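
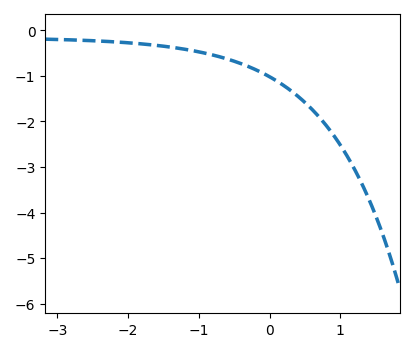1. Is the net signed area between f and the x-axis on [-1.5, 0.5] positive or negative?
negative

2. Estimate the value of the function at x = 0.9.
-2.3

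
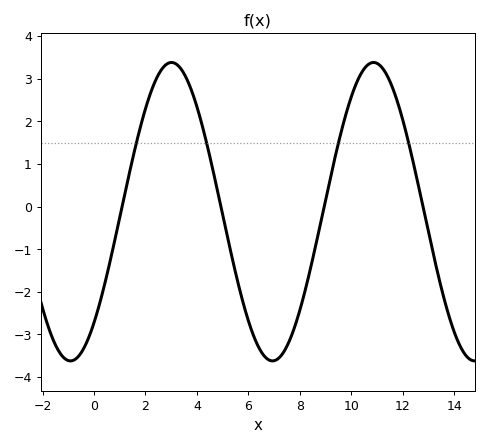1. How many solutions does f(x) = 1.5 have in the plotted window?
4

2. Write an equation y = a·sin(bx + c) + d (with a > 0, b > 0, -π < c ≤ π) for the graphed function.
y = 3.5sin(0.8x - 0.84) - 0.12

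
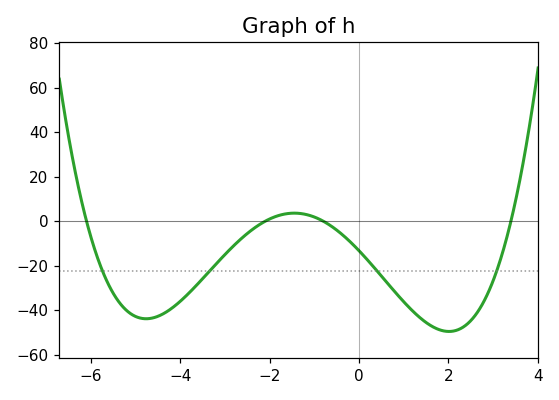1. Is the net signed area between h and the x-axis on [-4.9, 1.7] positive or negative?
negative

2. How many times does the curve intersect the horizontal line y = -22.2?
4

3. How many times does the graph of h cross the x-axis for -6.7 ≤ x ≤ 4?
4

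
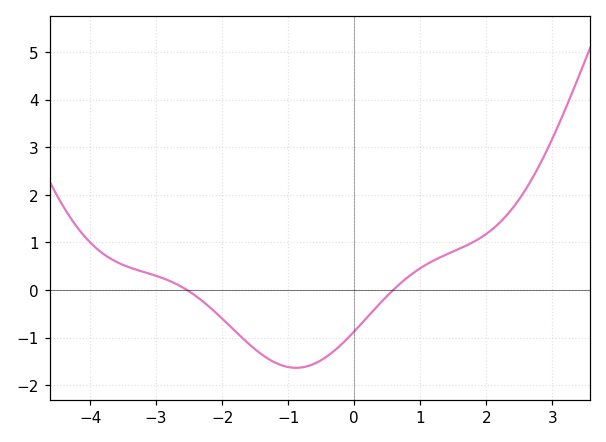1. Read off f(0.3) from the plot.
-0.4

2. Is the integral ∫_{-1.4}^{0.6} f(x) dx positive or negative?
negative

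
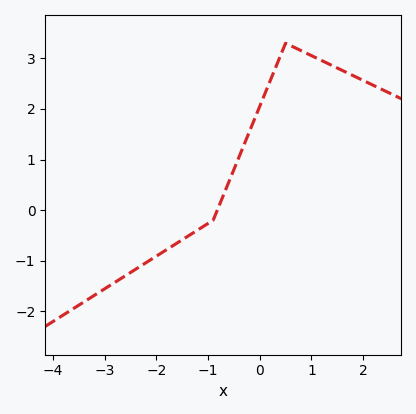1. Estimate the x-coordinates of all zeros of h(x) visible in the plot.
-0.82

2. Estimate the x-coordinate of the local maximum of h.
0.5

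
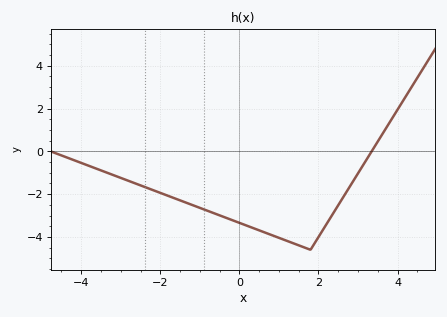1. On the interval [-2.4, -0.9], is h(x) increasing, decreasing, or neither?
decreasing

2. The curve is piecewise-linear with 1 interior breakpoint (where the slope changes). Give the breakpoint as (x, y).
(1.8, -4.6)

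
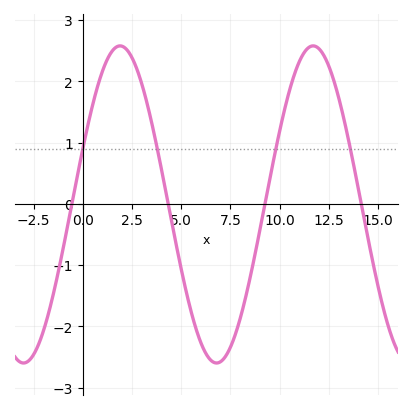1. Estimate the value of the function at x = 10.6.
1.96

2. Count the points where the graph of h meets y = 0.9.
4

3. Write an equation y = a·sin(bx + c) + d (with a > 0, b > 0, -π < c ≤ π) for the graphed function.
y = 2.59sin(0.64x + 0.362) - 0.01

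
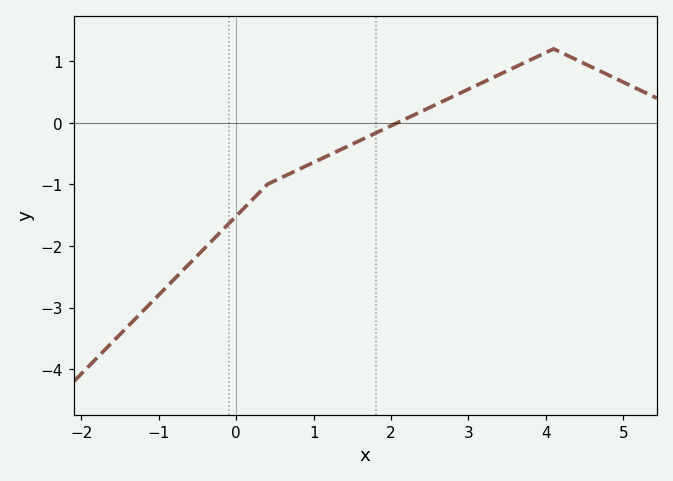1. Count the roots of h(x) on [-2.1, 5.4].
1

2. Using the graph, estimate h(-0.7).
-2.4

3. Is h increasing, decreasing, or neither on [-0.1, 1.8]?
increasing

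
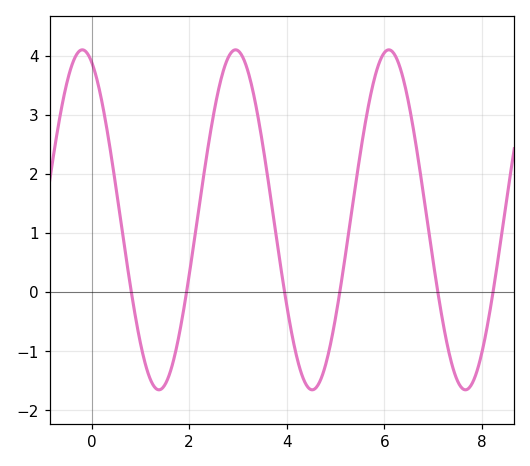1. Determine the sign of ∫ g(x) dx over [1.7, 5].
positive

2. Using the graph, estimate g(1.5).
-1.58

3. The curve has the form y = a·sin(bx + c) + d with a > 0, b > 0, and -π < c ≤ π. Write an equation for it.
y = 2.88sin(2x + 1.95) + 1.22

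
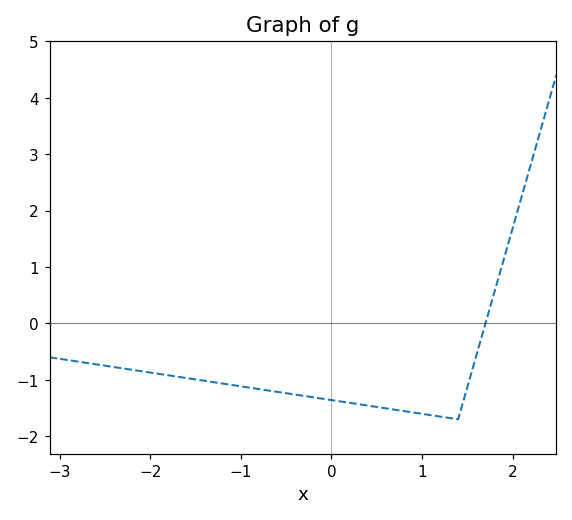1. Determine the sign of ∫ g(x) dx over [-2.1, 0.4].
negative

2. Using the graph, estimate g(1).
-1.6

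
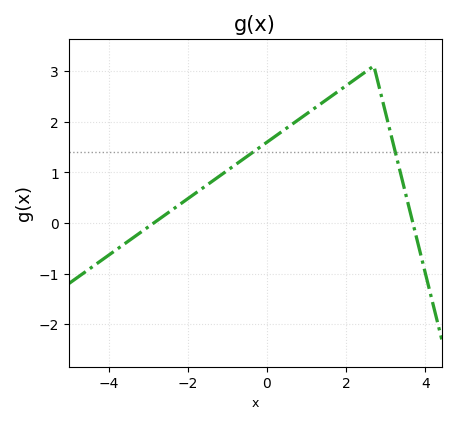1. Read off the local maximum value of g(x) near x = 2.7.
3.1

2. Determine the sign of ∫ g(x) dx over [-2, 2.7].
positive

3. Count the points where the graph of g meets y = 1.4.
2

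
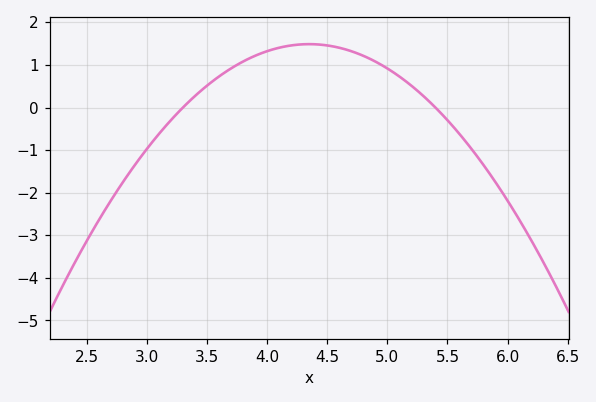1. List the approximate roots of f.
3.3, 5.4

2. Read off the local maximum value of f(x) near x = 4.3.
1.49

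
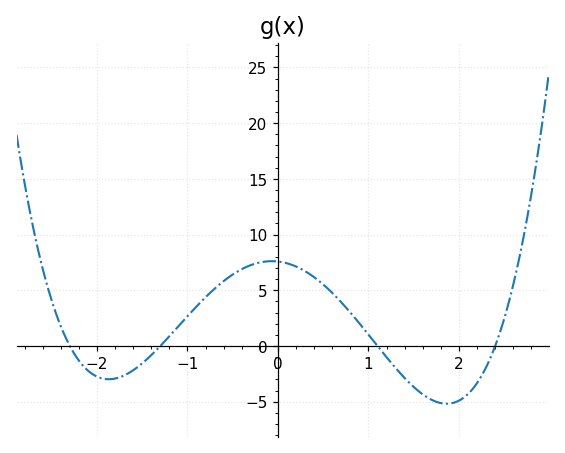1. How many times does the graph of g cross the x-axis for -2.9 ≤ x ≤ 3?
4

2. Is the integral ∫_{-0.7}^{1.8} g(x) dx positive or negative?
positive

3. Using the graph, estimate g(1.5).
-3.5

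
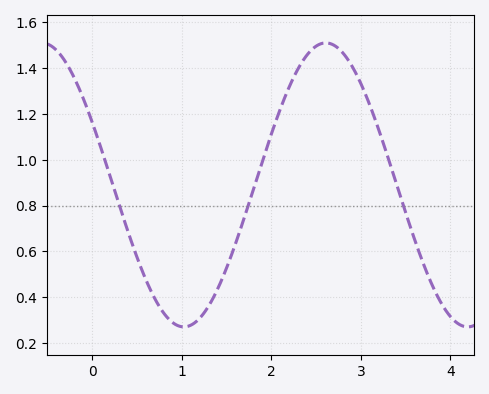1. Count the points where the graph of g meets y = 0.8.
3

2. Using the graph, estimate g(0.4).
0.68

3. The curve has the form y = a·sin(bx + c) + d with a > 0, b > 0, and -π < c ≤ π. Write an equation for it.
y = 0.62sin(2x + 2.7) + 0.89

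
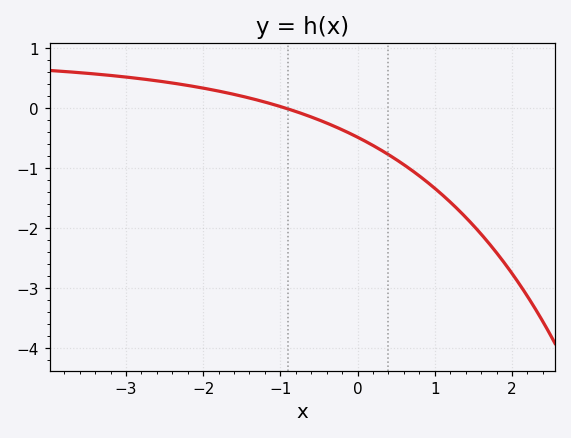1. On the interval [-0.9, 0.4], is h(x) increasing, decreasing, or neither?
decreasing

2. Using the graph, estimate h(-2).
0.338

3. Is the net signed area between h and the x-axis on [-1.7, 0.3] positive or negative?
negative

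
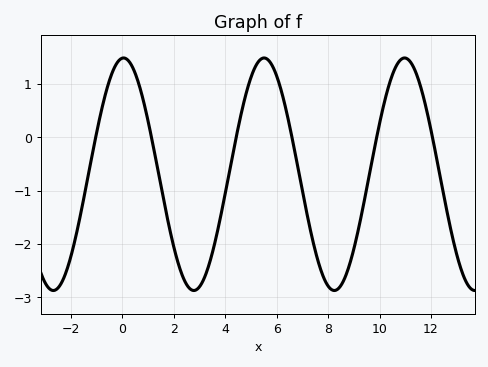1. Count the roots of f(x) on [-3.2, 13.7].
6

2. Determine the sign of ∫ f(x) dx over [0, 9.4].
negative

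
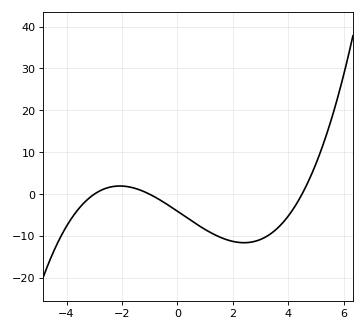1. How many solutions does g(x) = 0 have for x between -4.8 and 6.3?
3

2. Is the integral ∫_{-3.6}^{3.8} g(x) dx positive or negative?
negative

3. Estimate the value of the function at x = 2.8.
-11.2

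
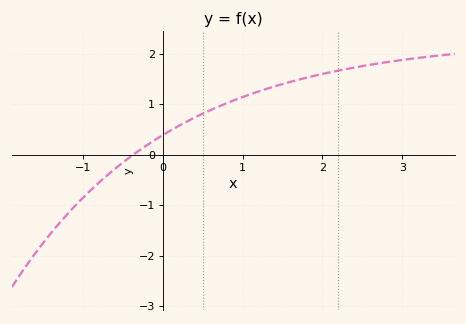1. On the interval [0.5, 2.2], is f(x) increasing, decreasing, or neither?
increasing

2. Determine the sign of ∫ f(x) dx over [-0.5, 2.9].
positive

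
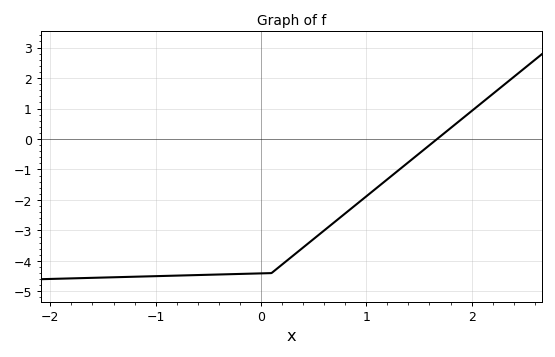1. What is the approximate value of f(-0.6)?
-4.46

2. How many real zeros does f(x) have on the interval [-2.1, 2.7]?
1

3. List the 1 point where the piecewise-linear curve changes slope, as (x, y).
(0.1, -4.4)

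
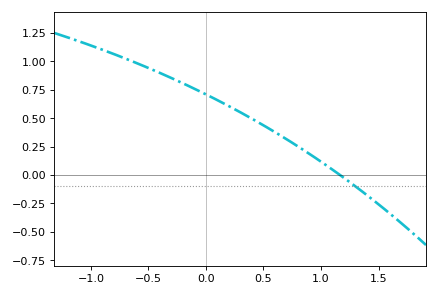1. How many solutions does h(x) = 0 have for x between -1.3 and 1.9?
1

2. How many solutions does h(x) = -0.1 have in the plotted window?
1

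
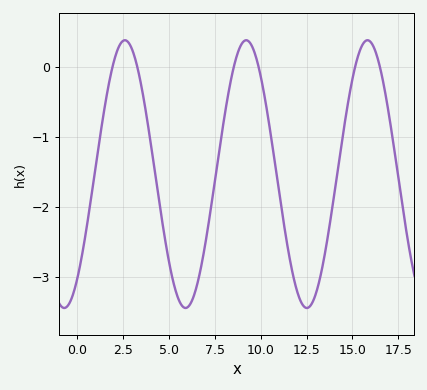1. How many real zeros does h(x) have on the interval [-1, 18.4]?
6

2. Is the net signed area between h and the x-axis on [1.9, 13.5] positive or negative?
negative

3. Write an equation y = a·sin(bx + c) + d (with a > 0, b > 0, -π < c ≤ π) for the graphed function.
y = 1.91sin(0.95x - 0.892) - 1.53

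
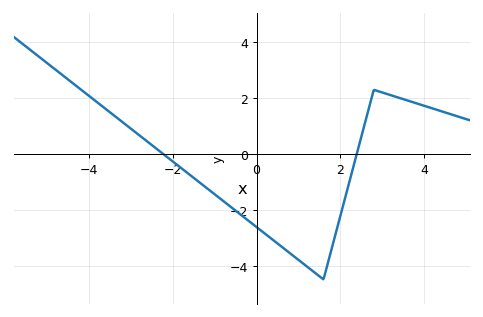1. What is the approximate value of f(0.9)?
-3.68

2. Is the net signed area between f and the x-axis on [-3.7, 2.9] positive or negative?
negative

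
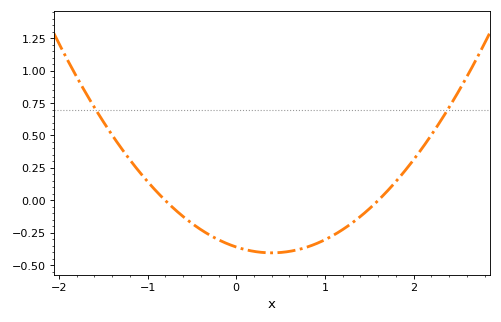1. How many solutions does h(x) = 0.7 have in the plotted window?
2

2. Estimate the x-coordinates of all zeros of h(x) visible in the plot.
-0.8, 1.6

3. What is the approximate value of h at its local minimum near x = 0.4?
-0.403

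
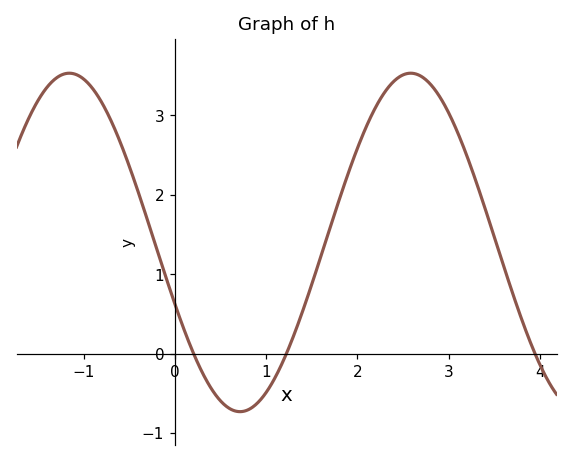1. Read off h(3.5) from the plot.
1.47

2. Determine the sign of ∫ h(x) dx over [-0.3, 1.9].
positive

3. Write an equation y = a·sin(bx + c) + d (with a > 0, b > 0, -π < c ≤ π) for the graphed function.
y = 2.13sin(1.68x - 2.77) + 1.4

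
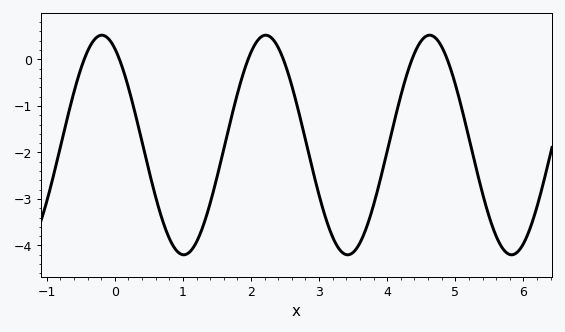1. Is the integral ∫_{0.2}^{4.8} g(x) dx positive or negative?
negative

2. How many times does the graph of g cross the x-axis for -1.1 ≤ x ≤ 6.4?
6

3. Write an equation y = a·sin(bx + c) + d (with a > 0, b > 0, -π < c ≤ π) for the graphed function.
y = 2.36sin(2.61x + 2.07) - 1.84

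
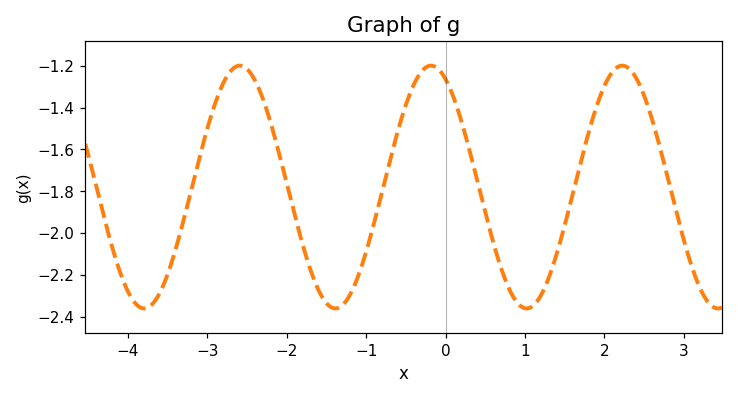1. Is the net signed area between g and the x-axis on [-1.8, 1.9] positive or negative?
negative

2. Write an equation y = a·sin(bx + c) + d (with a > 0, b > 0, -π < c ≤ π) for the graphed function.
y = 0.58sin(2.6x + 2) - 1.78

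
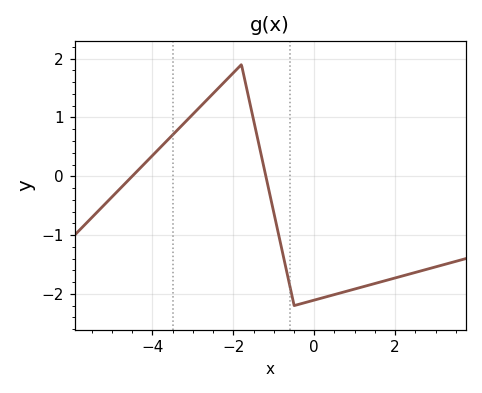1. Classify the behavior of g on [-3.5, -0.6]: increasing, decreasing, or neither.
neither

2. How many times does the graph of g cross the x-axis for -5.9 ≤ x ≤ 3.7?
2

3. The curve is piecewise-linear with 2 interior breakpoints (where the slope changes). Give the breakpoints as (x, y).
(-1.8, 1.9); (-0.5, -2.2)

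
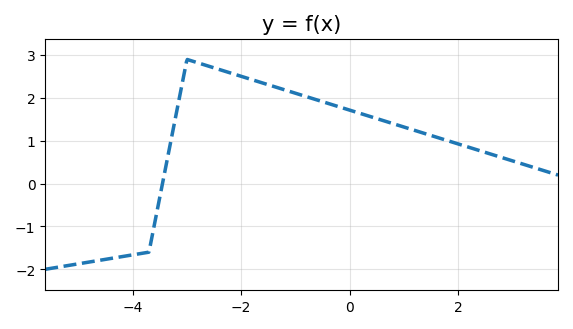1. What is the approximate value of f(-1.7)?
2.4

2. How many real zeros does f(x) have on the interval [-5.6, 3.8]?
1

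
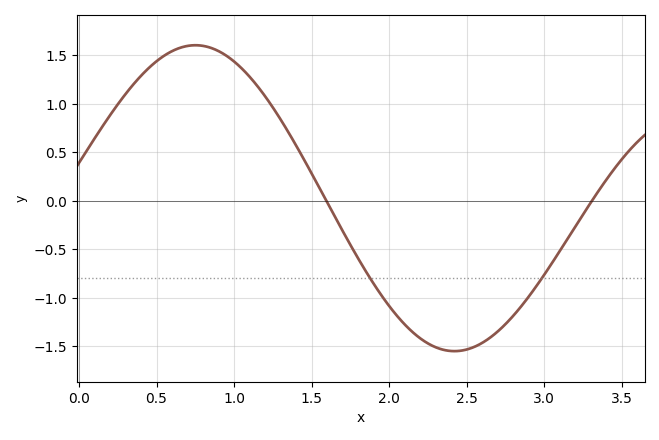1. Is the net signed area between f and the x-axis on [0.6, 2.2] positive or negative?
positive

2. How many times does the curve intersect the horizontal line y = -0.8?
2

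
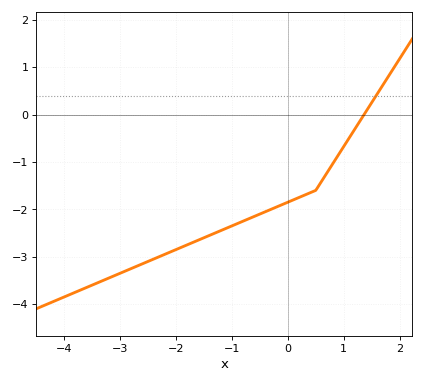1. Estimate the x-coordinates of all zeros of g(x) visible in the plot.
1.4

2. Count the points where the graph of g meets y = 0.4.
1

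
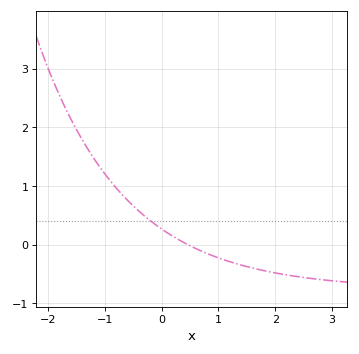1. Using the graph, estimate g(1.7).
-0.419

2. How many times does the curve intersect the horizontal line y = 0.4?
1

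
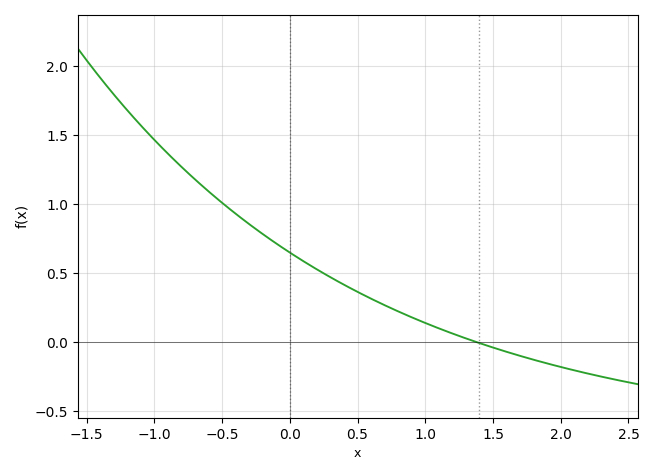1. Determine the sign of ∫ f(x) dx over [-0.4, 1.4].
positive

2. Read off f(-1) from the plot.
1.45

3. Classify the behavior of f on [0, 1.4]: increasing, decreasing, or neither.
decreasing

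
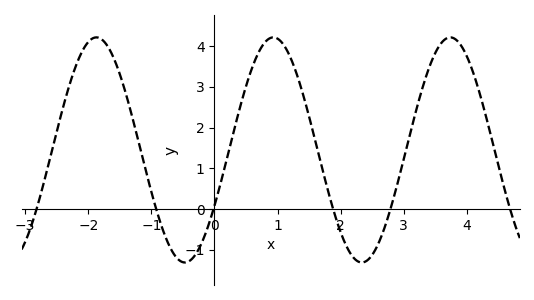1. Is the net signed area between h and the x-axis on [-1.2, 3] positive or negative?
positive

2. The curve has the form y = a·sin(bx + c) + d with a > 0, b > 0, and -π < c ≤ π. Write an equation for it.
y = 2.76sin(2.24x - 0.52) + 1.45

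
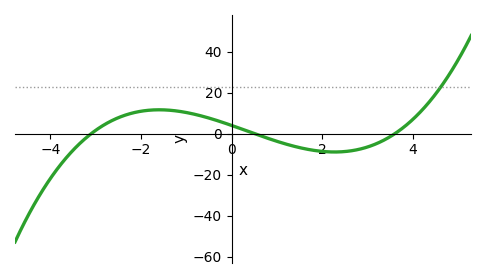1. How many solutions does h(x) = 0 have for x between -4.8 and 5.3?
3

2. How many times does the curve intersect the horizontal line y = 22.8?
1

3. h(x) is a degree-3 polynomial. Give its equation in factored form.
y = 0.71(x + 3.1)(x - 0.5)(x - 3.6)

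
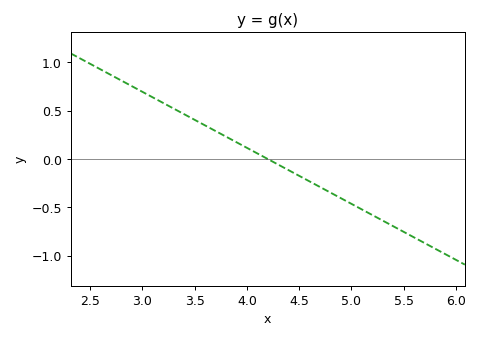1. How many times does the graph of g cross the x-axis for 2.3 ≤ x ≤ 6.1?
1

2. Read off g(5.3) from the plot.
-0.65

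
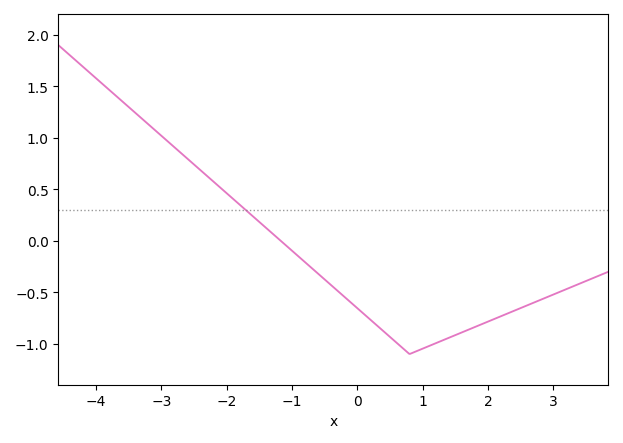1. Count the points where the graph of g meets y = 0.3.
1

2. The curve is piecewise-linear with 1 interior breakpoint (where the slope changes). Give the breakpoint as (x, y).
(0.8, -1.1)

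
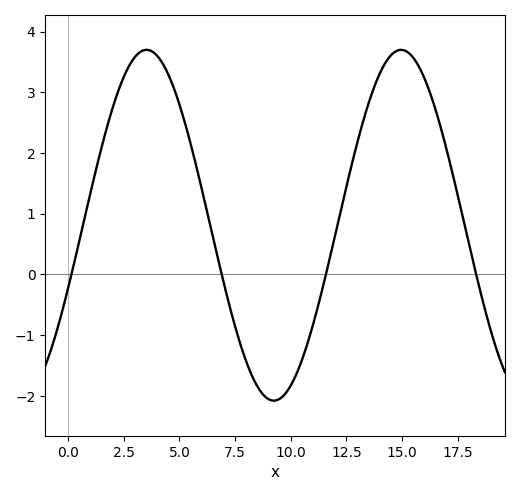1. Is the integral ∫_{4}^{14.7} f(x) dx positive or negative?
positive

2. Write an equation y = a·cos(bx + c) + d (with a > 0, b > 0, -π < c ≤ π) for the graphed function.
y = 2.89cos(0.55x - 1.94) + 0.81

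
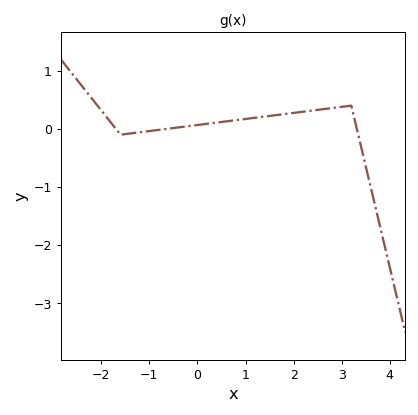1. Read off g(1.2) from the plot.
0.192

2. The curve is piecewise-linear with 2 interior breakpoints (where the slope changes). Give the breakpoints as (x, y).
(-1.6, -0.1); (3.2, 0.4)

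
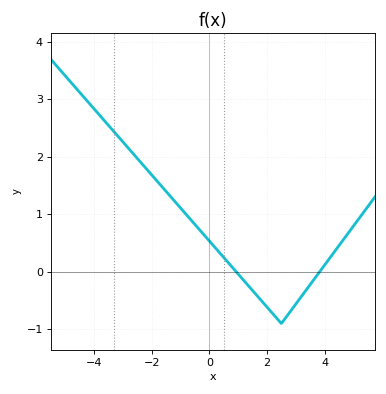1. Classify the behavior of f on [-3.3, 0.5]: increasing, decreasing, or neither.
decreasing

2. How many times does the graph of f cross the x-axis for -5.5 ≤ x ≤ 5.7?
2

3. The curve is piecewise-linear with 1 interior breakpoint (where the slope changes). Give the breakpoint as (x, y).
(2.5, -0.9)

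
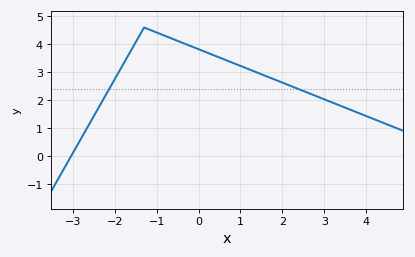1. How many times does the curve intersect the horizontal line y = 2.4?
2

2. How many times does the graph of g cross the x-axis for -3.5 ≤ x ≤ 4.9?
1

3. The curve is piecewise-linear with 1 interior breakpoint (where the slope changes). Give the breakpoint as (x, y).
(-1.3, 4.6)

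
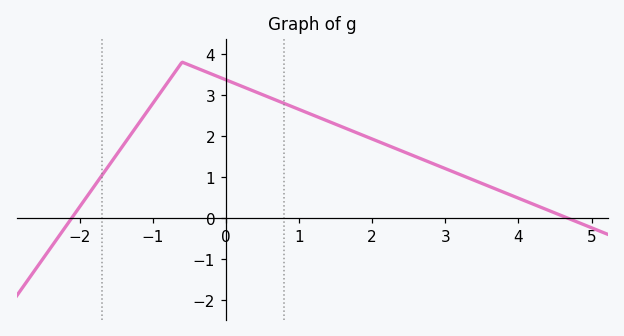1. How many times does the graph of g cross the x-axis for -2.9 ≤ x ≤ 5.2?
2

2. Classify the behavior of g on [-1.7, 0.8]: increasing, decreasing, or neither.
neither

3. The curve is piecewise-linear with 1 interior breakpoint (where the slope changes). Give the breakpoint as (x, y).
(-0.6, 3.8)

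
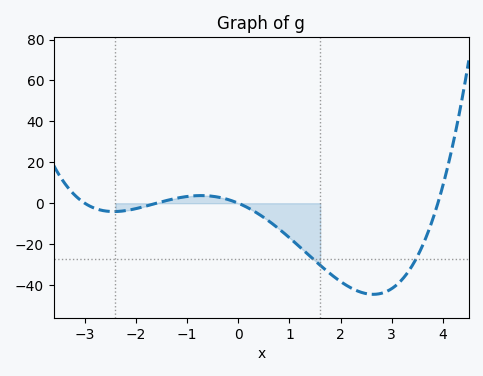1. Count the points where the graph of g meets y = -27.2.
2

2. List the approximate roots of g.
-3, -1.6, 0, 3.9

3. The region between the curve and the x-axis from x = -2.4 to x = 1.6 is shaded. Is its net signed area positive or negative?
negative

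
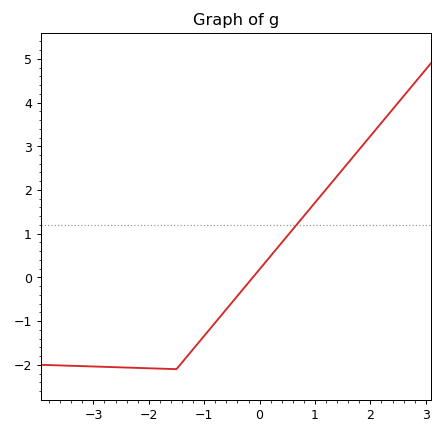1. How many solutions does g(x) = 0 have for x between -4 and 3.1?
1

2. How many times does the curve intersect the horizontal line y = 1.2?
1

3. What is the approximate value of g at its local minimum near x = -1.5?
-2.1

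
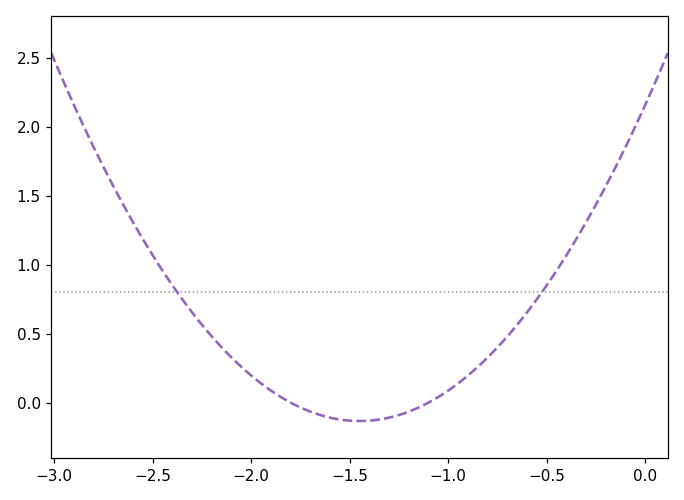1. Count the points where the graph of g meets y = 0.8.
2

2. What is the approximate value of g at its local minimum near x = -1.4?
-0.15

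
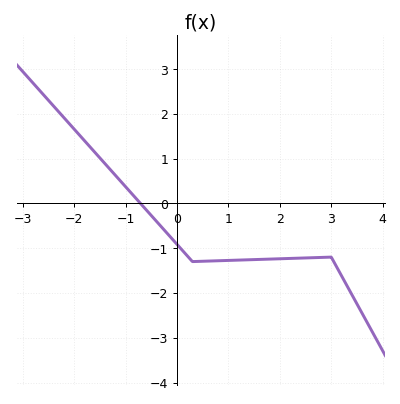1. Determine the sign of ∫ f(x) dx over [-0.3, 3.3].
negative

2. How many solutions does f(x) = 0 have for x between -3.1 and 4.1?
1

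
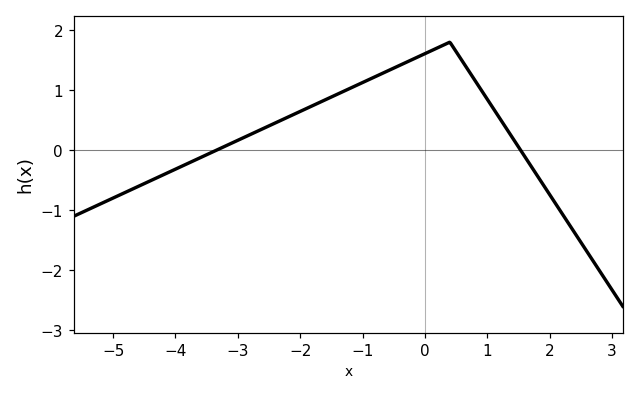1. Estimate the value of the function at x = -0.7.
1.27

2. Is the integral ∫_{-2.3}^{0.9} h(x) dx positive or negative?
positive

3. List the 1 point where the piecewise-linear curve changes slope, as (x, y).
(0.4, 1.8)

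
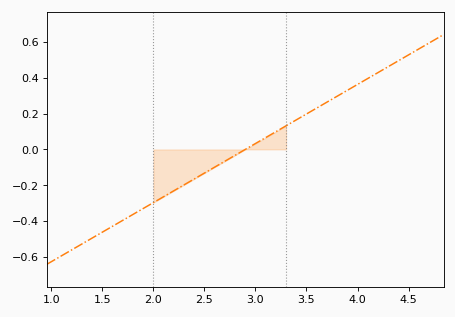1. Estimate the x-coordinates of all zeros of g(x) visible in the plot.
2.9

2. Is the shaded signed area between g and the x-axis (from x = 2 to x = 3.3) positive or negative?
negative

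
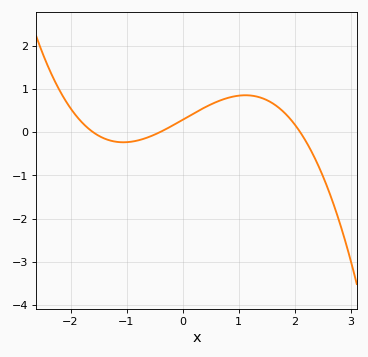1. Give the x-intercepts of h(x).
-1.6, -0.4, 2.1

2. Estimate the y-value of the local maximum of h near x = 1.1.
0.9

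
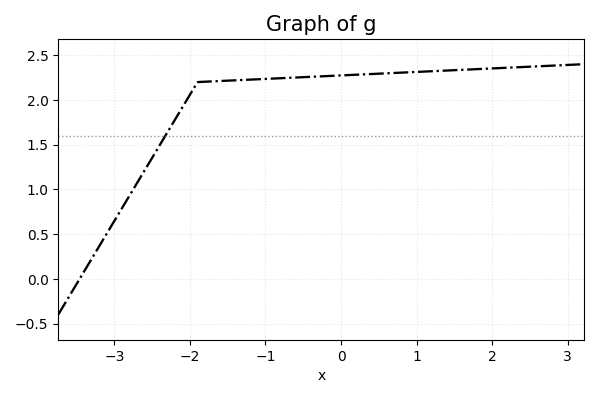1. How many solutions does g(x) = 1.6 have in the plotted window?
1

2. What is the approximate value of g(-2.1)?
1.92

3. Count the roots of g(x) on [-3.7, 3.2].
1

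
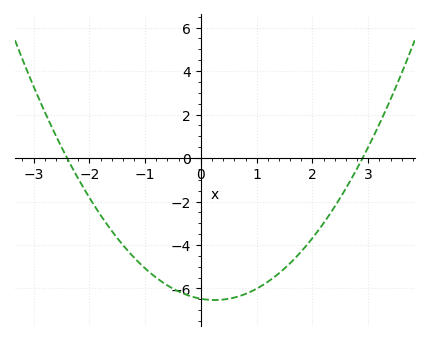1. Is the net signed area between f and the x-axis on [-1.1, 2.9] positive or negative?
negative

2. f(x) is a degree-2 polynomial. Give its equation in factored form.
y = 0.93(x + 2.4)(x - 2.9)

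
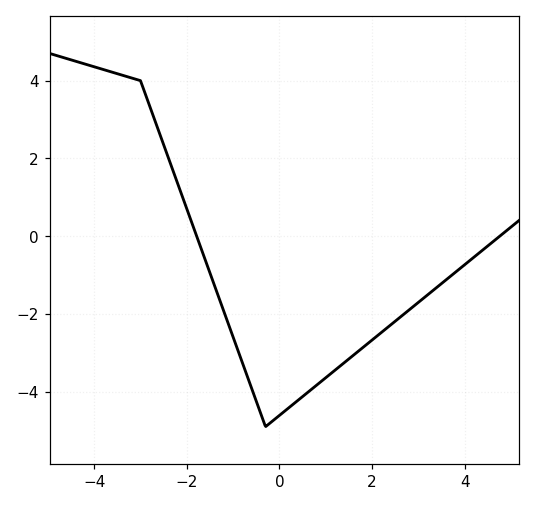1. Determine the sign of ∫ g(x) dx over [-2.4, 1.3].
negative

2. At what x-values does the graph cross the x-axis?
-1.8, 4.8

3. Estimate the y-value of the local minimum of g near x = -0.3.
-4.8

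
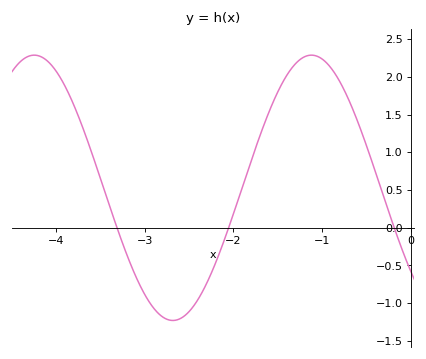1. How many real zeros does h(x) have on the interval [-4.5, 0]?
3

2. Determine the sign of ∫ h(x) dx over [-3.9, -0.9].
positive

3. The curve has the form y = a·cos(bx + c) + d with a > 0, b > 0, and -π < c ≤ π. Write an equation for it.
y = 1.76cos(2.01x + 2.25) + 0.53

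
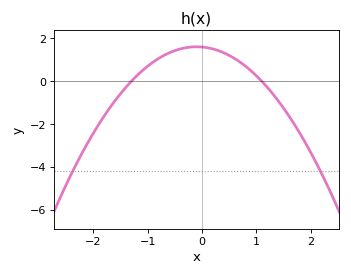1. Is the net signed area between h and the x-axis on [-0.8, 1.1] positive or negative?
positive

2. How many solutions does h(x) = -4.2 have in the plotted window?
2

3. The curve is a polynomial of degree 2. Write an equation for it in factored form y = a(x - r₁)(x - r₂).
y = -1.12(x + 1.3)(x - 1.1)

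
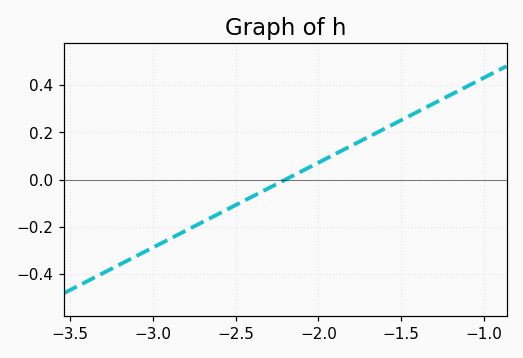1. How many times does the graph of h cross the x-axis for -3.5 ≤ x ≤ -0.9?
1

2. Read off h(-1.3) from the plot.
0.32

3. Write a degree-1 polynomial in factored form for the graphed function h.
y = 0.36(x + 2.2)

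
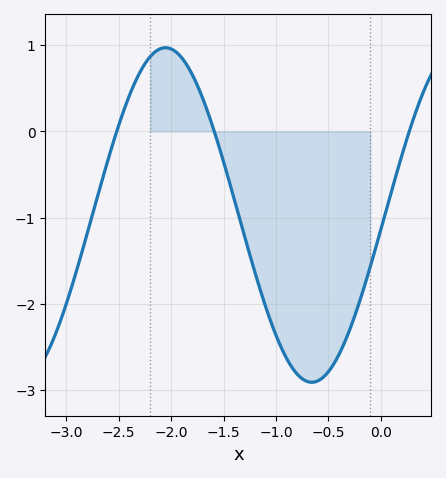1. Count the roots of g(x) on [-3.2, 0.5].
3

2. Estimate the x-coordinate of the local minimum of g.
-0.65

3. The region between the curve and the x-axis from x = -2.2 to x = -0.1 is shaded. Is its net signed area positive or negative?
negative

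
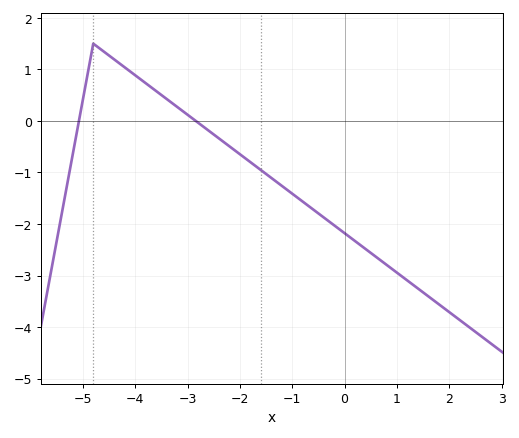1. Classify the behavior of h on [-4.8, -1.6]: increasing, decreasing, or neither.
decreasing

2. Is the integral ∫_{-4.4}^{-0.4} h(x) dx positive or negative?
negative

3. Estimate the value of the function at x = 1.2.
-3.1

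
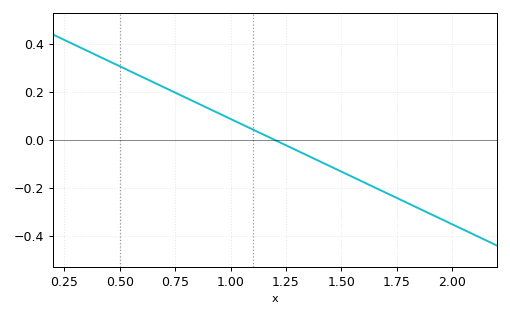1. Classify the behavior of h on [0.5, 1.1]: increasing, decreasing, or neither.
decreasing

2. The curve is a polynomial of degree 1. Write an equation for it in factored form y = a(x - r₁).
y = -0.44(x - 1.2)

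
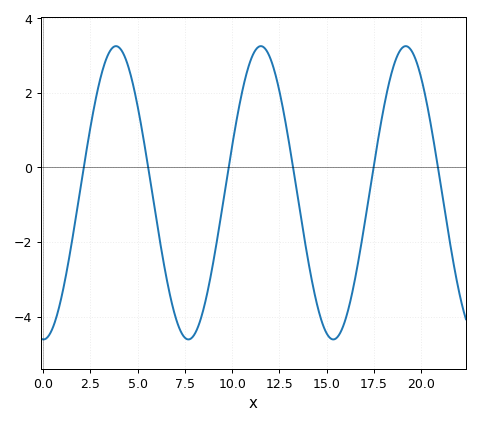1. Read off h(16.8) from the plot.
-2.14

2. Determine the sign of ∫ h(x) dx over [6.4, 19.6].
negative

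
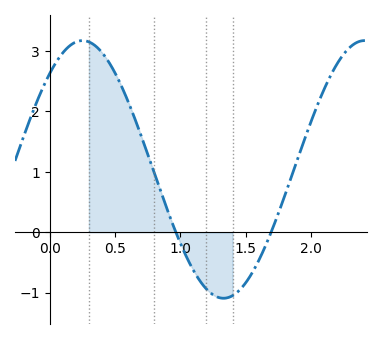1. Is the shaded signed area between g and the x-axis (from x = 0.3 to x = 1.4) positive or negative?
positive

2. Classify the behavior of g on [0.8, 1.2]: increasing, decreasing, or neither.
decreasing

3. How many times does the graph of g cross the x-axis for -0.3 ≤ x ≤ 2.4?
2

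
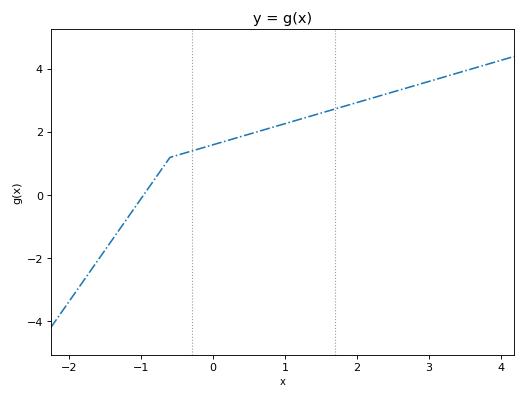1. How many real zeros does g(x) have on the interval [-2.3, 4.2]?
1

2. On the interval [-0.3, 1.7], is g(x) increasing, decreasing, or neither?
increasing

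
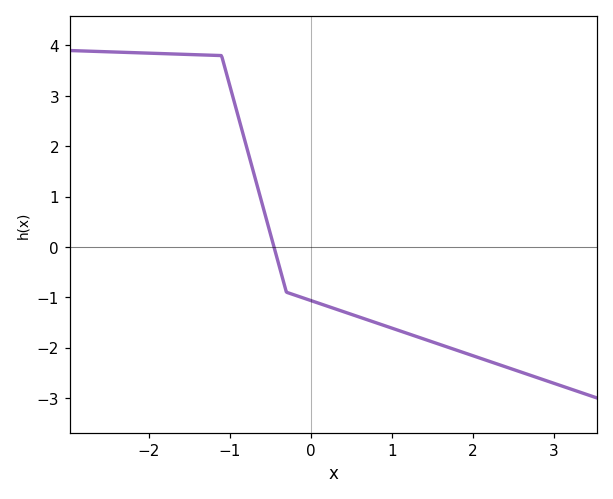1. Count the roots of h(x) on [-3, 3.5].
1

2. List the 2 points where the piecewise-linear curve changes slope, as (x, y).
(-1.1, 3.8); (-0.3, -0.9)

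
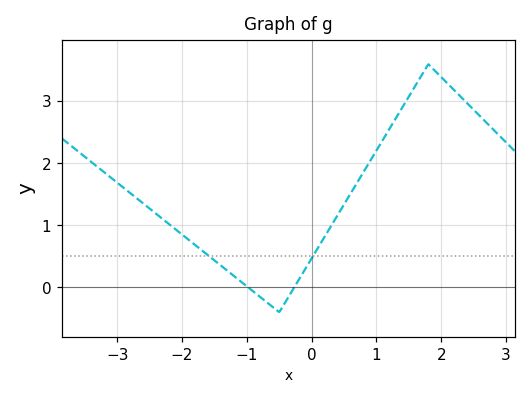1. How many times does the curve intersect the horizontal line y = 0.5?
2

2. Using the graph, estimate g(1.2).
2.6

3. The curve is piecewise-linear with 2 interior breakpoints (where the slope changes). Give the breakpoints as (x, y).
(-0.5, -0.4); (1.8, 3.6)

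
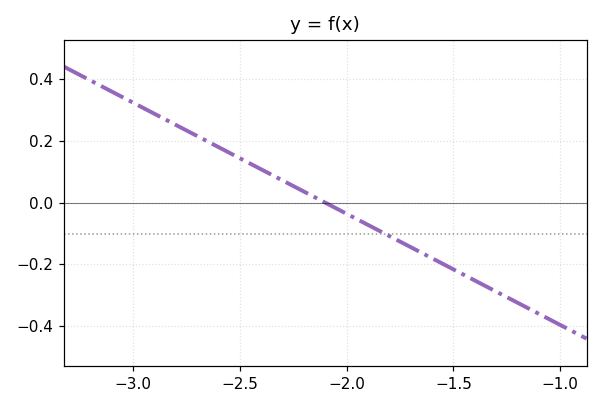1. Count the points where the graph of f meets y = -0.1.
1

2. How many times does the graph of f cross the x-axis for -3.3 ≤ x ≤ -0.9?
1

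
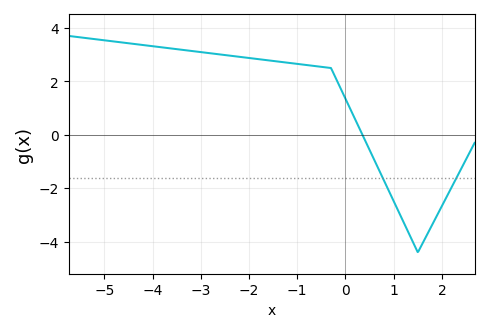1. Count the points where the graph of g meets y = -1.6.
2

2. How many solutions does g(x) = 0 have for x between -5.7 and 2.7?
1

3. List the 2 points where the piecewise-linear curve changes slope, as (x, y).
(-0.3, 2.5); (1.5, -4.4)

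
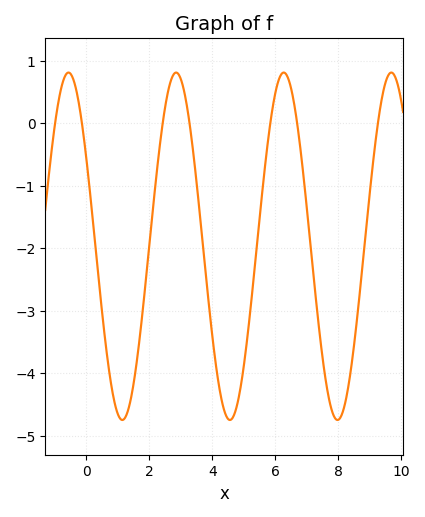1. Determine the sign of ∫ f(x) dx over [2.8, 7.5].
negative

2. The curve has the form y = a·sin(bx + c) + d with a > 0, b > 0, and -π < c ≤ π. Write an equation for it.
y = 2.78sin(1.84x + 2.61) - 1.97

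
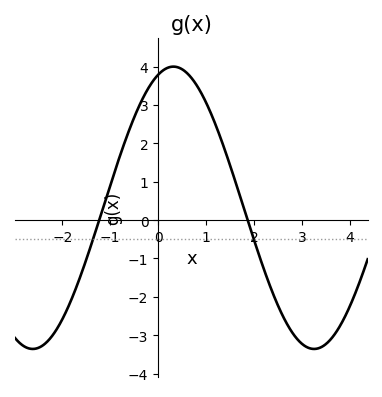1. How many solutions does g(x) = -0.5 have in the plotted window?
2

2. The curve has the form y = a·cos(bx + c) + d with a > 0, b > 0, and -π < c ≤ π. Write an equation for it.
y = 3.68cos(1.1x - 0.34) + 0.32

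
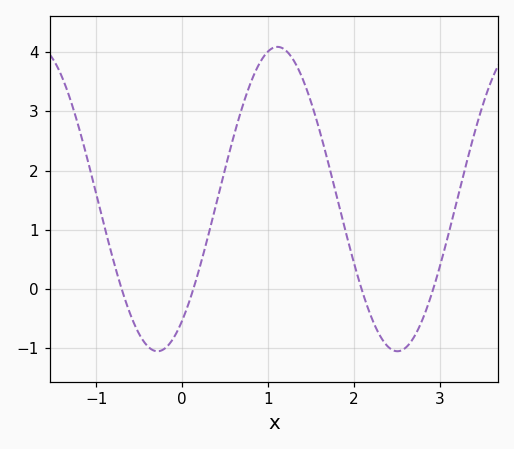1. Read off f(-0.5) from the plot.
-0.756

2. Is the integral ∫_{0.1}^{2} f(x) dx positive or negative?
positive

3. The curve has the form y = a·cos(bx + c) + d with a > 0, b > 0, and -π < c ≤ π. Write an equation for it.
y = 2.57cos(2.25x - 2.5) + 1.52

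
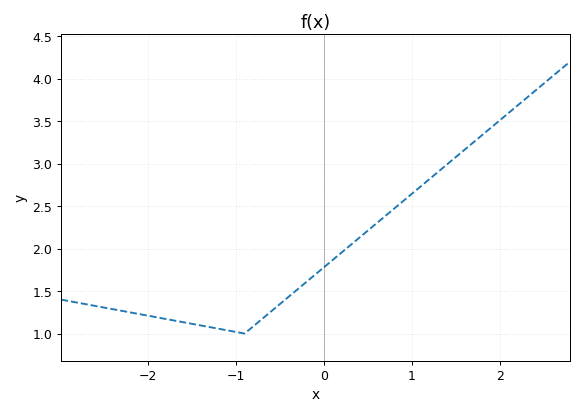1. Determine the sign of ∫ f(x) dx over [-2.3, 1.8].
positive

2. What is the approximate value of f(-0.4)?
1.45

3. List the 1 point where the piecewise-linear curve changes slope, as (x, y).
(-0.9, 1)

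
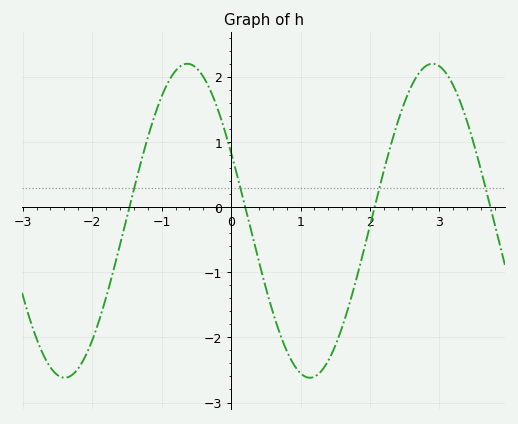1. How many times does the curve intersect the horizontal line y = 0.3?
4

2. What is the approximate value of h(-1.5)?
-0.2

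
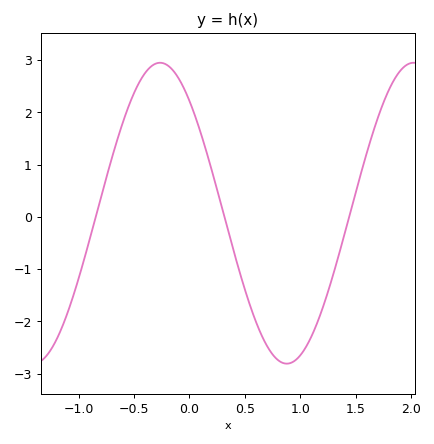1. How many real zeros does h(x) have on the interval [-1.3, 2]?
3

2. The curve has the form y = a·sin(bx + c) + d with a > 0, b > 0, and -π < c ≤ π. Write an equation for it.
y = 2.88sin(2.75x + 2.3) + 0.07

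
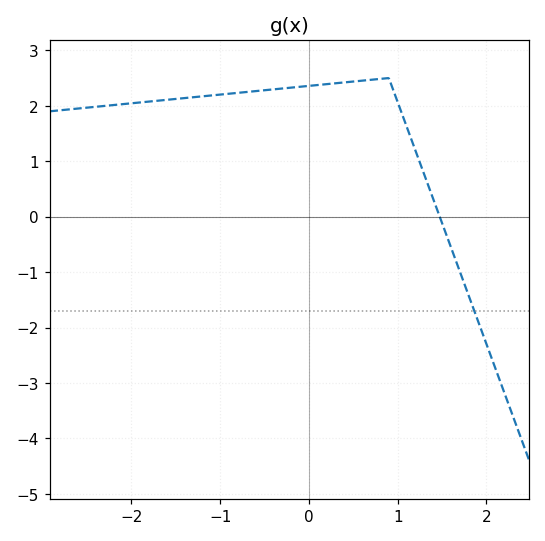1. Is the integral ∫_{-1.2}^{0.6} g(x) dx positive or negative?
positive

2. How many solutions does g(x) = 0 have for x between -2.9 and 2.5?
1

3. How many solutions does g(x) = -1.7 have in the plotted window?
1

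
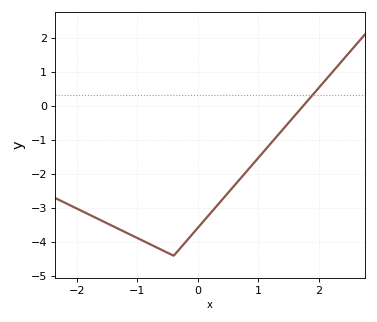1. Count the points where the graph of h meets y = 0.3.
1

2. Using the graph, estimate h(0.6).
-2.3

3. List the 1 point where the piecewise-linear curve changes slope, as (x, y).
(-0.4, -4.4)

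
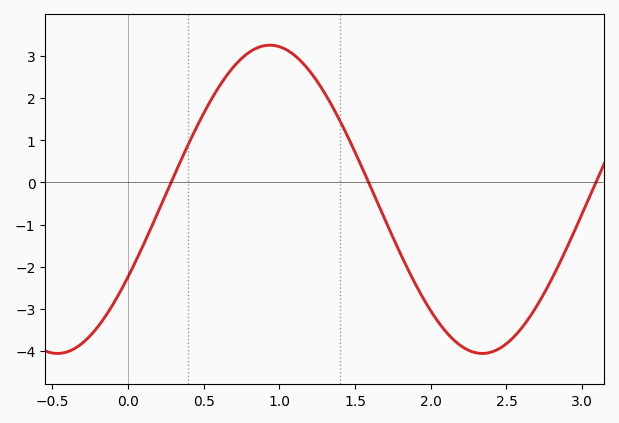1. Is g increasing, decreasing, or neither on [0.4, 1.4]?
neither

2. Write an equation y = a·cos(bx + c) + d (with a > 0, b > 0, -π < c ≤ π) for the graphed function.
y = 3.66cos(2.2x - 2.1) - 0.4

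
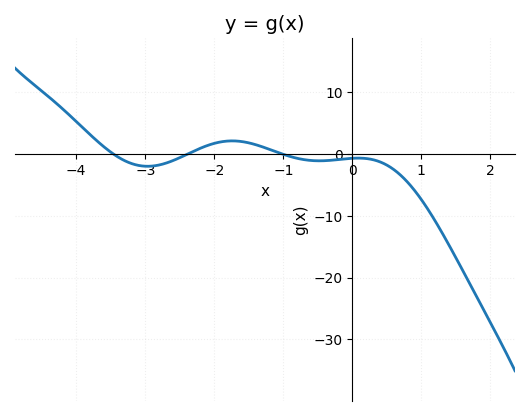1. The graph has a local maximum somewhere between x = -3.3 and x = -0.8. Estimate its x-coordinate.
-1.7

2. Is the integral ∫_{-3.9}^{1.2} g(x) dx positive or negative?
negative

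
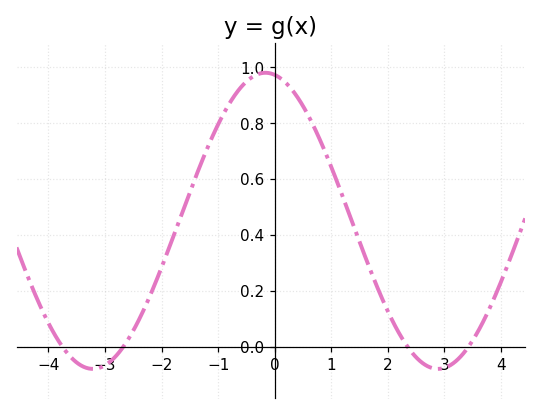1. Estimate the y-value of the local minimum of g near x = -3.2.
-0.08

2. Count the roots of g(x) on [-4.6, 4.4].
4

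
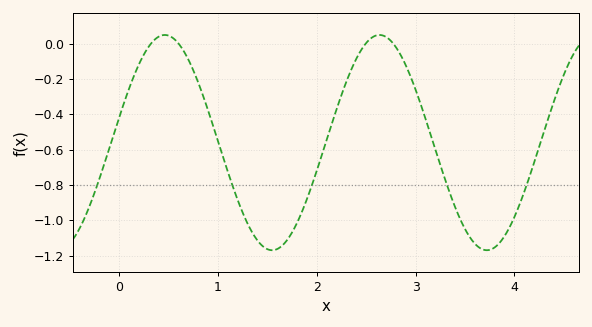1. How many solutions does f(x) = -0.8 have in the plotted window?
5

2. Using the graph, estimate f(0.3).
-0.02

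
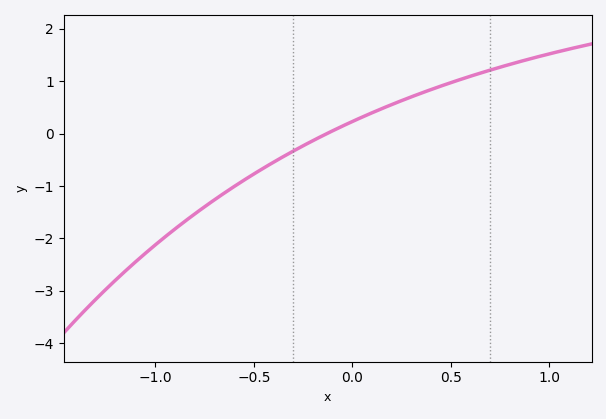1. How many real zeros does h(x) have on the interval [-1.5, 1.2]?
1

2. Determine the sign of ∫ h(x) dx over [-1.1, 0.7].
negative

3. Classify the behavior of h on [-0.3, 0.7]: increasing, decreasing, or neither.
increasing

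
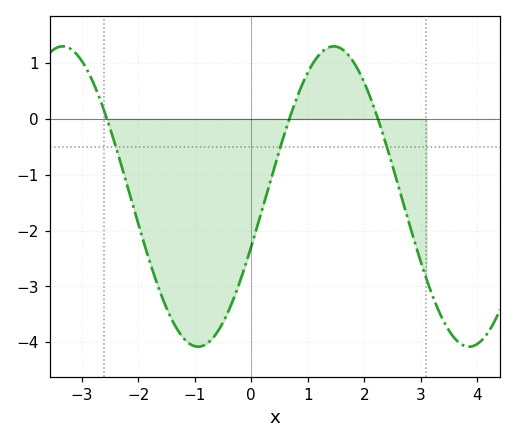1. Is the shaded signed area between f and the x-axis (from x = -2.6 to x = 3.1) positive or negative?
negative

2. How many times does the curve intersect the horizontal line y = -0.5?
3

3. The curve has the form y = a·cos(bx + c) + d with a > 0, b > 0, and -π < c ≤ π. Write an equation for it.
y = 2.69cos(1.3x - 1.9) - 1.39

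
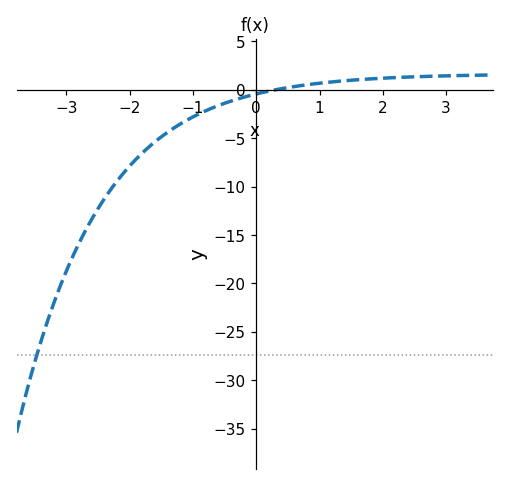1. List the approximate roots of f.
0.4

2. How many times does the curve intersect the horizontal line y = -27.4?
1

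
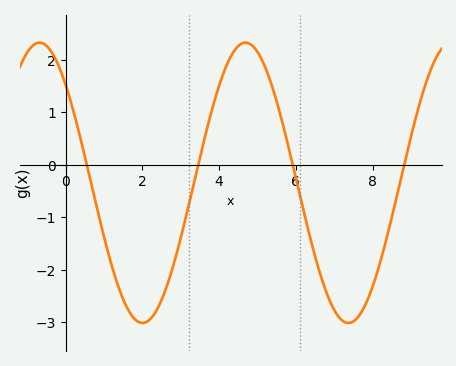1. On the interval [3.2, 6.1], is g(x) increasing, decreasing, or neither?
neither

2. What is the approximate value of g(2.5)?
-2.6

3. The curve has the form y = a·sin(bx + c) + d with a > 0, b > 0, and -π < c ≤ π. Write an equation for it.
y = 2.67sin(1.2x + 2.4) - 0.34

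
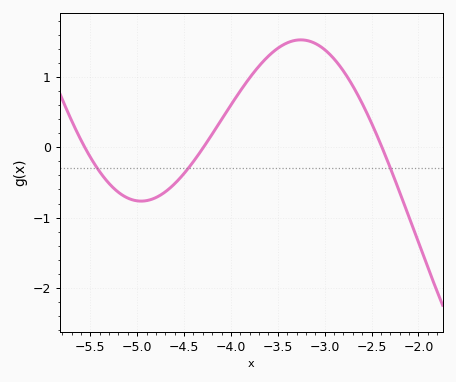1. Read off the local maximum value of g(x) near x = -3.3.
1.53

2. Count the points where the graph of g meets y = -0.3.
3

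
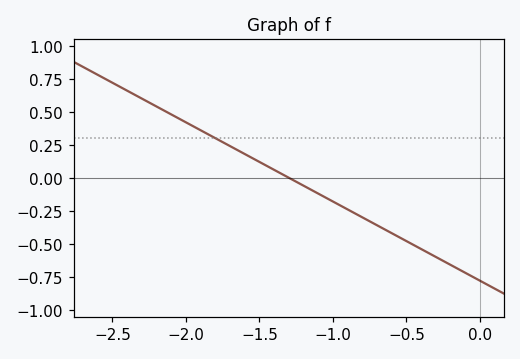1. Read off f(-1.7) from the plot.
0.25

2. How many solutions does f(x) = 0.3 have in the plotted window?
1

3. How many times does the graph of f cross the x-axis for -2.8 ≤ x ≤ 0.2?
1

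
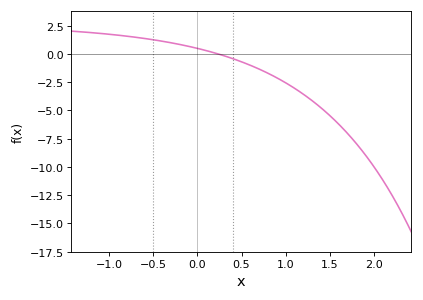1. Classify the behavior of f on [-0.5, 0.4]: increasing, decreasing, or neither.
decreasing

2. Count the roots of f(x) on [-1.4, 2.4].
1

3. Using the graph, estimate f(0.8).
-1.5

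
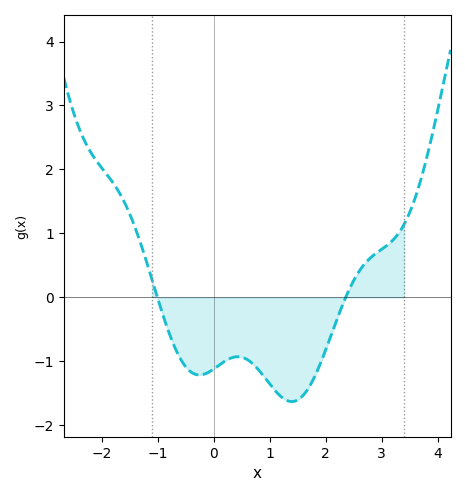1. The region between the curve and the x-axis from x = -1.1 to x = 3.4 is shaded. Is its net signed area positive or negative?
negative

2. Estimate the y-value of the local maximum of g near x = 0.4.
-0.927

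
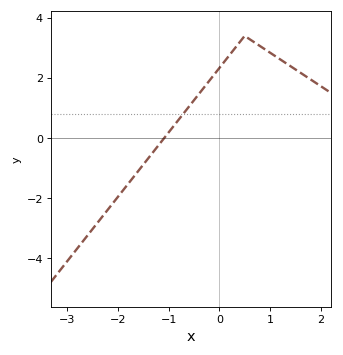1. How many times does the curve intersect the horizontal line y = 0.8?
1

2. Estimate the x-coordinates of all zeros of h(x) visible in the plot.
-1.1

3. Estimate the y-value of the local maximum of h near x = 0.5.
3.4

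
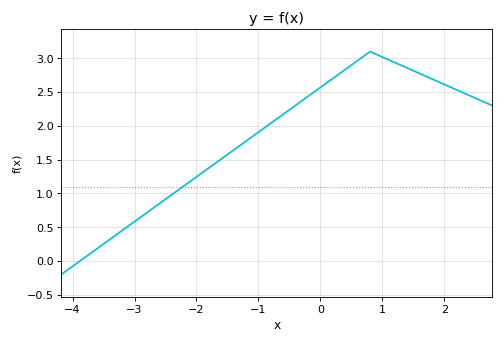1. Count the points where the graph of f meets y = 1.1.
1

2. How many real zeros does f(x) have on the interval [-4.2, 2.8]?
1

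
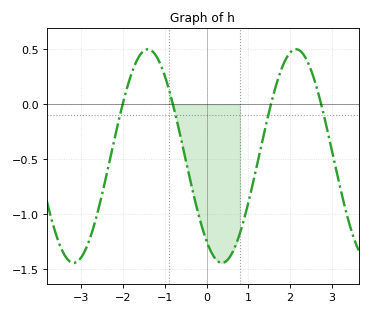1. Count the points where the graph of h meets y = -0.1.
4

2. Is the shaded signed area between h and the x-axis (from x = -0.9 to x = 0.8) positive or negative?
negative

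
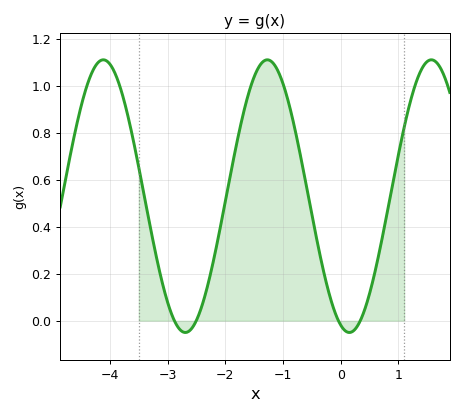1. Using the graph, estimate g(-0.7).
0.705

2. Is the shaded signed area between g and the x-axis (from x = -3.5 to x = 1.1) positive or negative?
positive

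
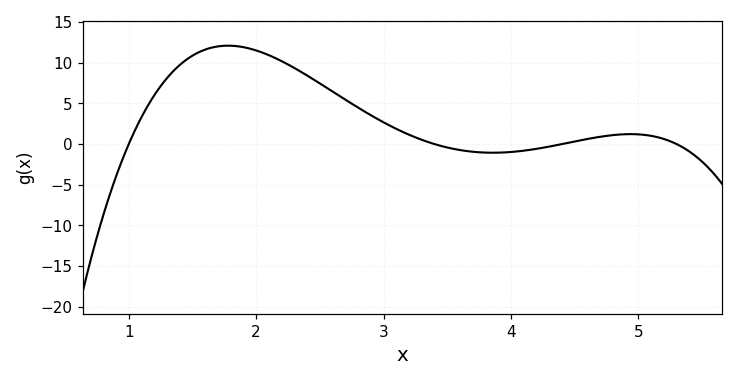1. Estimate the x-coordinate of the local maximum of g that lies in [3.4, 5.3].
4.94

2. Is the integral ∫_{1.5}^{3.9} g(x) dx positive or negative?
positive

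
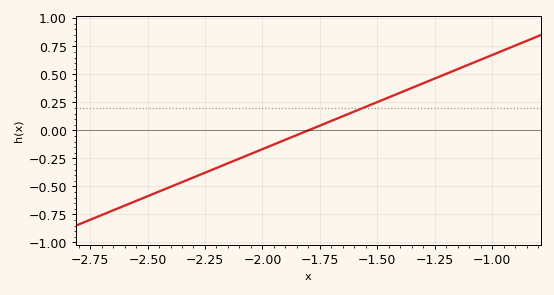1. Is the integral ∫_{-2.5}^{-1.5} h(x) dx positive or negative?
negative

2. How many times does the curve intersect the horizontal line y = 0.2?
1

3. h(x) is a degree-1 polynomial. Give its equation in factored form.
y = 0.84(x + 1.8)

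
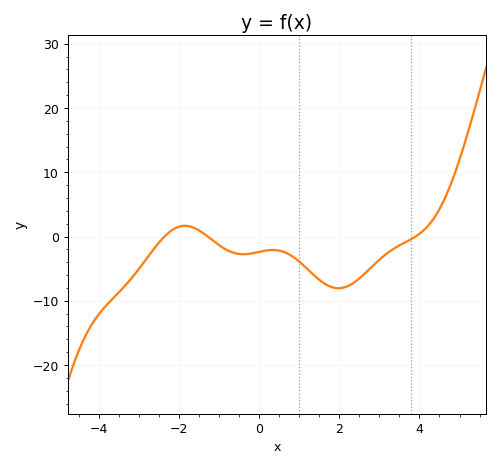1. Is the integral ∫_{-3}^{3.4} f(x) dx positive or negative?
negative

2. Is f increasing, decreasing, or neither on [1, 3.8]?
neither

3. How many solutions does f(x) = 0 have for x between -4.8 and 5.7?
3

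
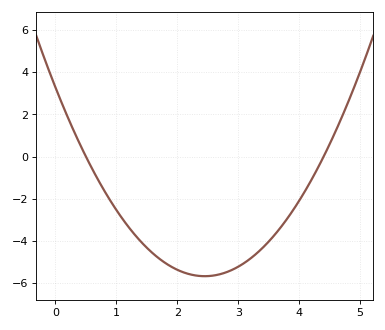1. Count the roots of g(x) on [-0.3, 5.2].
2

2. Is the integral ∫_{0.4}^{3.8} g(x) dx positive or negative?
negative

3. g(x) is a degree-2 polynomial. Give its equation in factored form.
y = 1.49(x - 0.5)(x - 4.4)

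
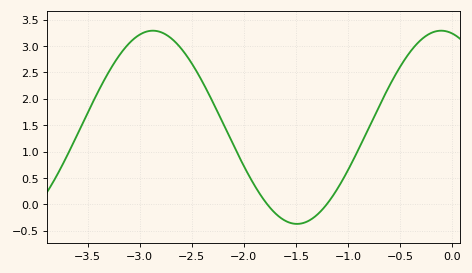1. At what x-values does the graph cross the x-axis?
-1.8, -1.2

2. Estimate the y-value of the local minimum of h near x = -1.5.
-0.35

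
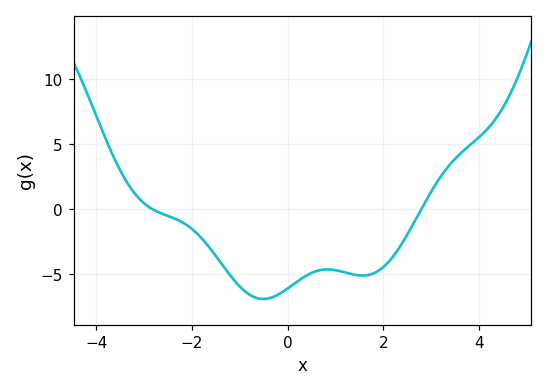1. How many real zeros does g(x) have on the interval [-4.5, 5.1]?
2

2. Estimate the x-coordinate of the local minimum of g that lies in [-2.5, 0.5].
-0.508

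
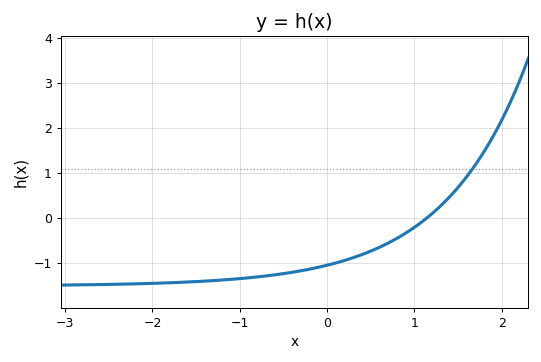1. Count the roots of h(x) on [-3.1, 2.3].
1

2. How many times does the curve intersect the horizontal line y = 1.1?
1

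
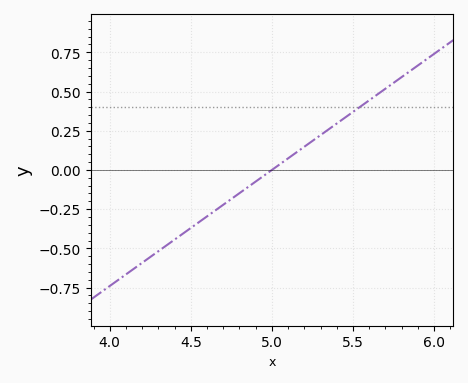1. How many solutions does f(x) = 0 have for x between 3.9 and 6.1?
1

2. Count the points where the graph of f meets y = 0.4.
1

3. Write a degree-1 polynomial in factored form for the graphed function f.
y = 0.74(x - 5)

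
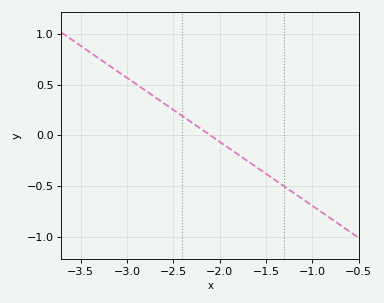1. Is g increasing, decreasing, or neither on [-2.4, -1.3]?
decreasing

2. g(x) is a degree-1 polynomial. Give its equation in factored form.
y = -0.63(x + 2.1)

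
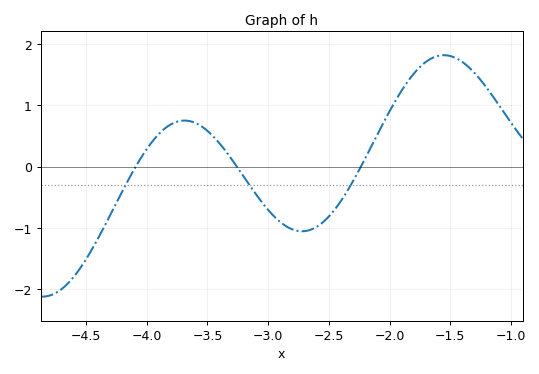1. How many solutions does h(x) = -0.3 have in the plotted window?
3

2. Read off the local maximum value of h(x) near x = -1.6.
1.8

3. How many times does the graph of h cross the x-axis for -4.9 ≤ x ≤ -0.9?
3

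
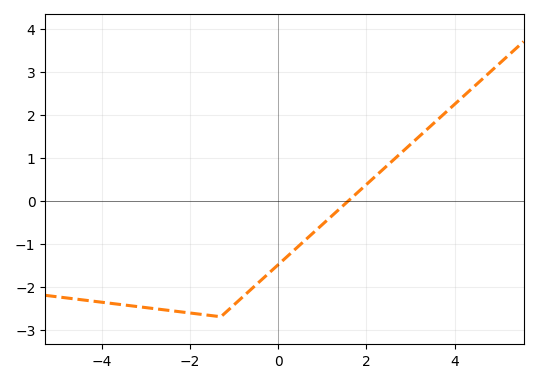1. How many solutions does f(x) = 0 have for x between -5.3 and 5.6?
1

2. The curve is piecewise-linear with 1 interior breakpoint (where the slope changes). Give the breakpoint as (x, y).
(-1.3, -2.7)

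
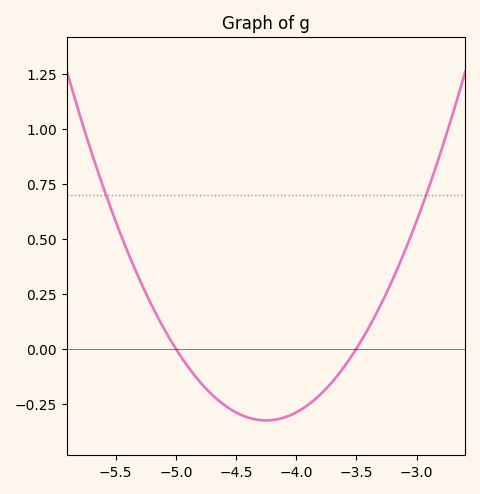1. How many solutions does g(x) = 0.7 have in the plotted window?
2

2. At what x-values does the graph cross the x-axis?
-5, -3.5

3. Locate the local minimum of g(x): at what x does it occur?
-4.25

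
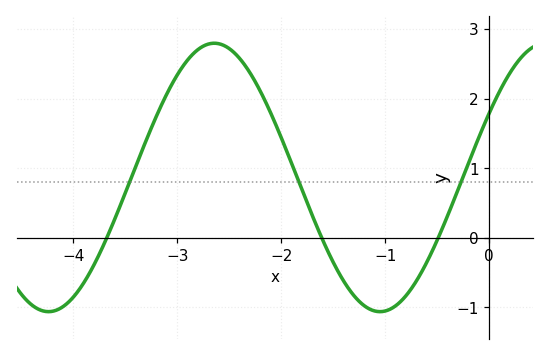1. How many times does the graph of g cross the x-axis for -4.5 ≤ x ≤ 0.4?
3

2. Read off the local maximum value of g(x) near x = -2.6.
2.8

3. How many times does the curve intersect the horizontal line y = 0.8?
3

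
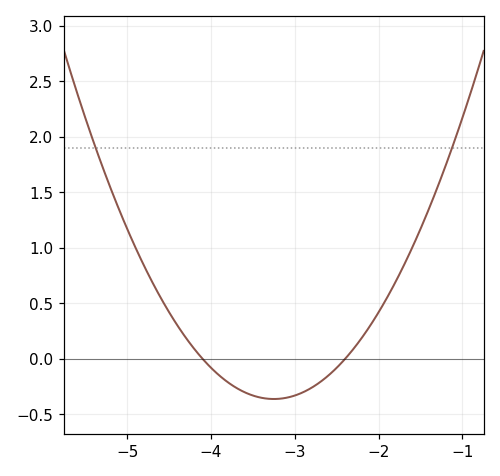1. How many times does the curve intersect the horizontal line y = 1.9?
2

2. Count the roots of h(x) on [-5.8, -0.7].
2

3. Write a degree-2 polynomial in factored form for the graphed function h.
y = 0.5(x + 4.1)(x + 2.4)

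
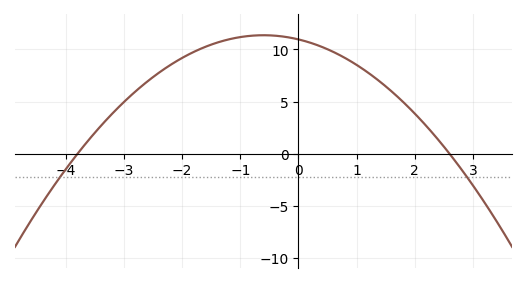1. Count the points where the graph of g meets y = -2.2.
2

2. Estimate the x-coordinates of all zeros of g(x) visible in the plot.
-3.8, 2.6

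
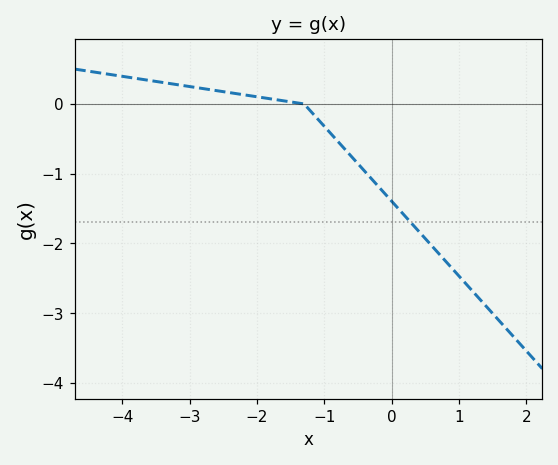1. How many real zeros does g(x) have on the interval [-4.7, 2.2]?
1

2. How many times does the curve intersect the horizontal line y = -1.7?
1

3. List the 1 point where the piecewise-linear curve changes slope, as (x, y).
(-1.3, 0)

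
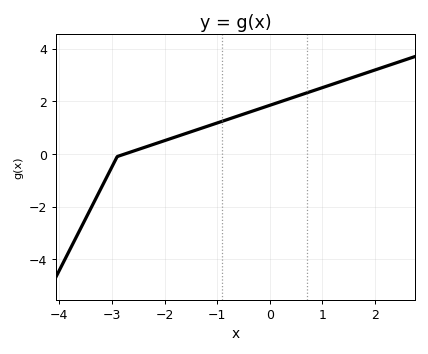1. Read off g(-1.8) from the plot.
0.6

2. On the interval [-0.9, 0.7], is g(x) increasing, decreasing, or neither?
increasing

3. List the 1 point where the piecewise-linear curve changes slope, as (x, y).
(-2.9, -0.1)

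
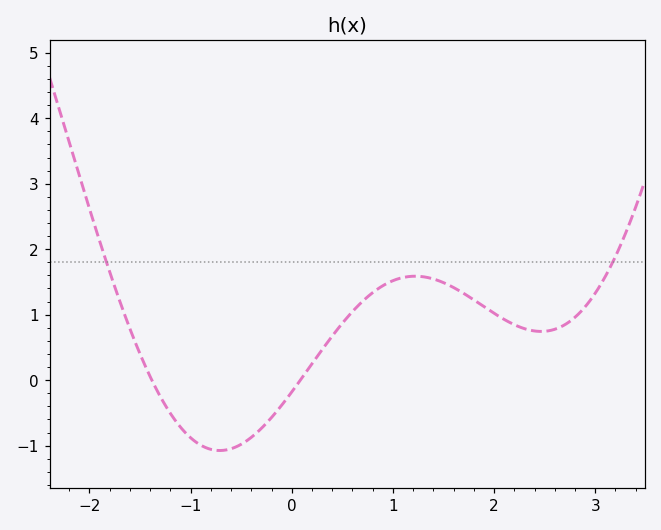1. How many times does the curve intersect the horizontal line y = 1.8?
2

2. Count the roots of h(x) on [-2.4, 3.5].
2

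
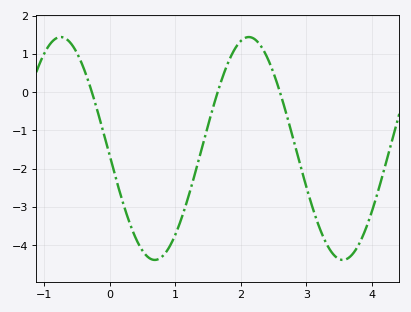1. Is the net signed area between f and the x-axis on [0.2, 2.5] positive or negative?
negative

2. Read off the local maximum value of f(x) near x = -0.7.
1.44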